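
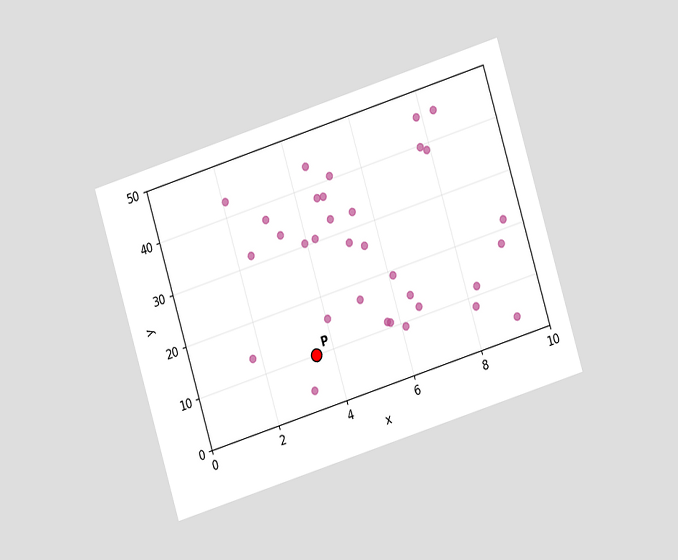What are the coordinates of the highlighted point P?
(3.5, 10)

The chart is tilted about 17° counter-clockwise and viewed at a slight angle. Following the gridlines from P to each axis, P sits at (3.5, 10).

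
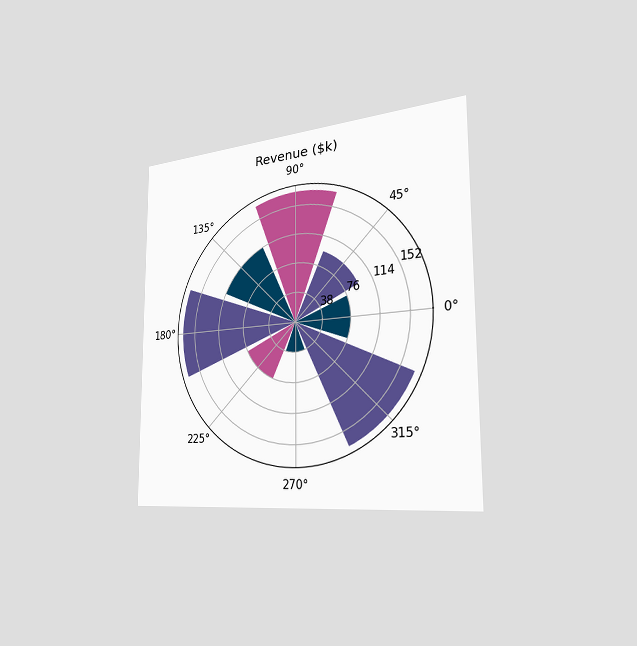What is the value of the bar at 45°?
$95k

The chart is viewed slightly from the right. The bar at 45° reaches $95k on the radial axis.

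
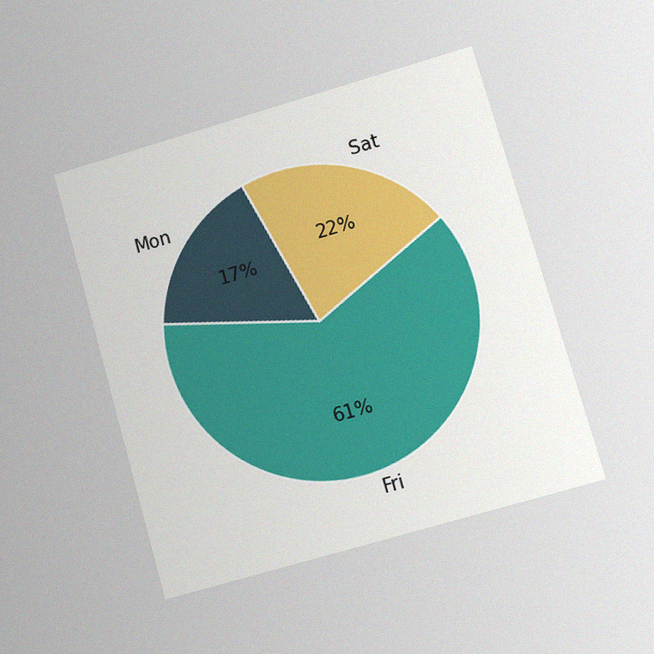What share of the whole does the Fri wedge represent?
The chart is tilted about 16° counter-clockwise and viewed at a slight angle, with some photo noise. The Fri slice takes up 61% of the pie.

61%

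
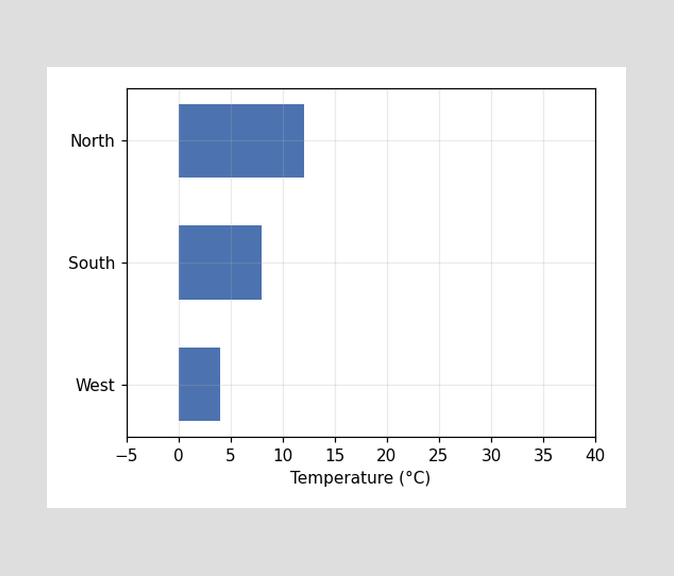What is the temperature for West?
Reading along the chart's x-axis, the West bar reaches 4°C.

4°C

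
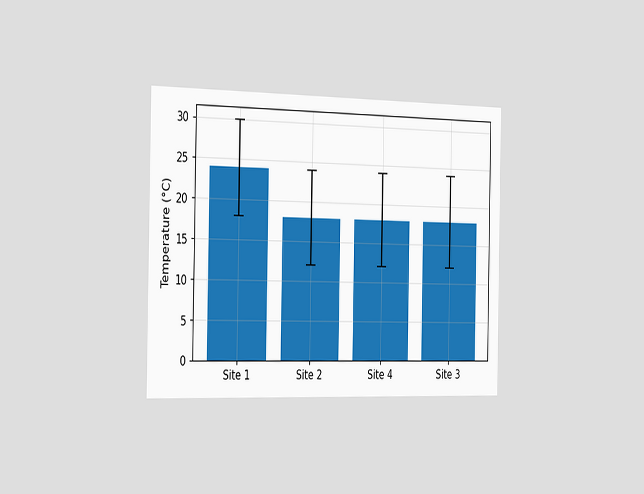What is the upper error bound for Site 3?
24°C

The chart is viewed slightly from the left. The Site 3 bar's upper whisker reaches 24°C.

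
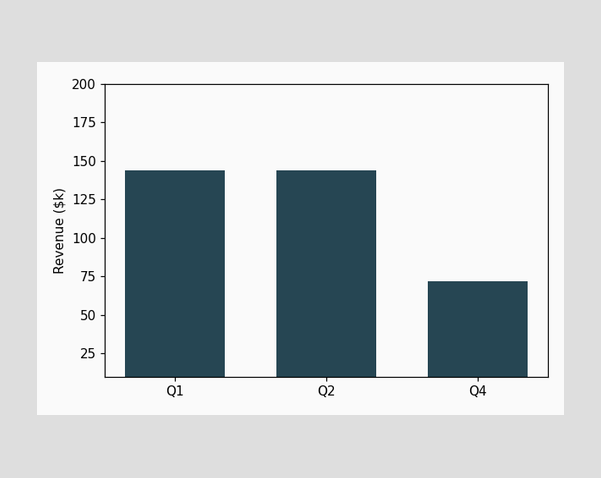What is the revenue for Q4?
$72k

Reading along the chart's y-axis, the Q4 bar reaches $72k.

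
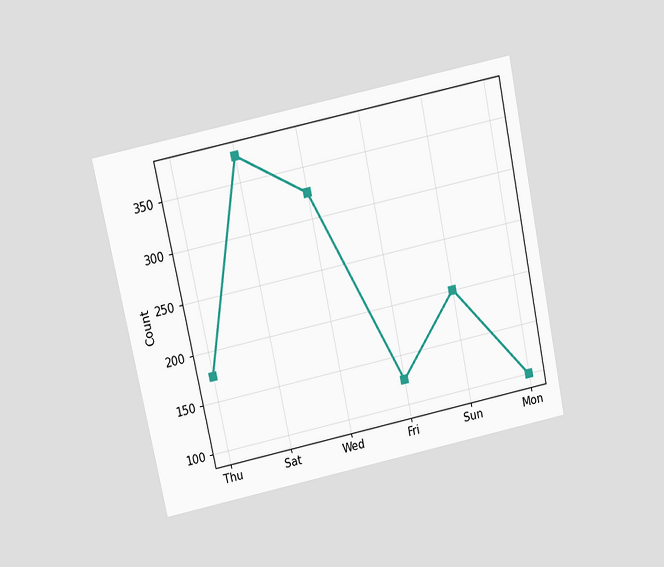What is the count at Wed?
325

The chart is tilted about 12° counter-clockwise and viewed slightly from above. At Wed, the line is at 325.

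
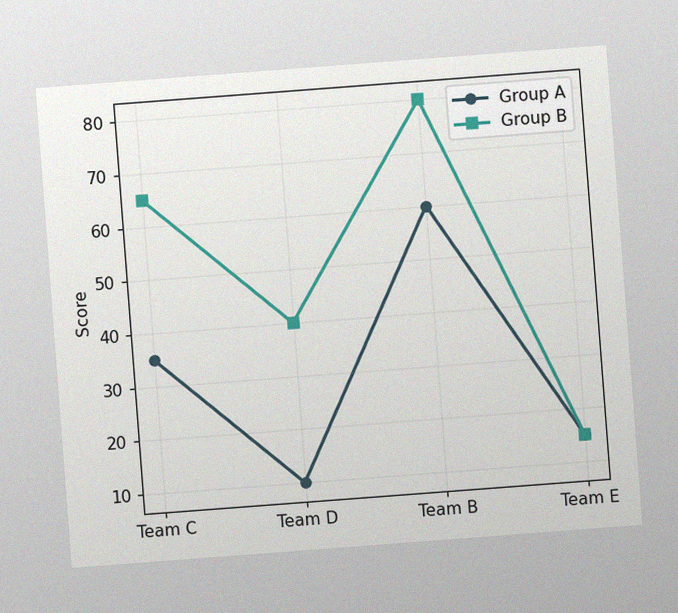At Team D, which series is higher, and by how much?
The chart is tilted about 4° counter-clockwise, with some photo noise. At Team D, Group B sits above the other line by 30.

Group B, by 30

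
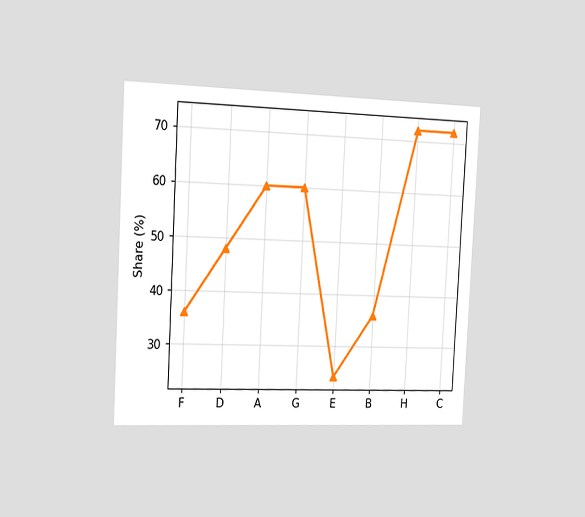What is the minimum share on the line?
24%

The chart is tilted about 3° clockwise and viewed slightly from the left. The lowest point is at E, and reading across to the y-axis gives 24%.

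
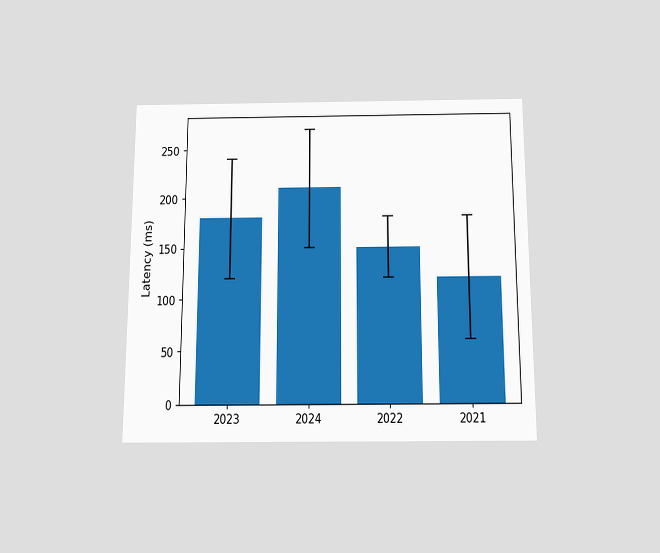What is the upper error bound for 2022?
180ms

The chart is viewed slightly from below. The 2022 bar's upper whisker reaches 180ms.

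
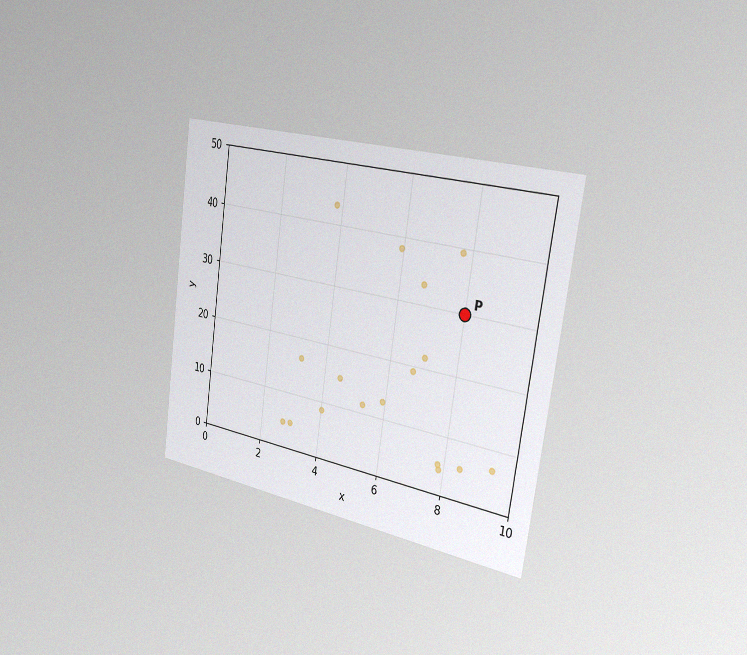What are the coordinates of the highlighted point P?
The chart is tilted about 8° clockwise and viewed slightly from the right, with some photo noise. Following the gridlines from P to each axis, P sits at (8, 30).

(8, 30)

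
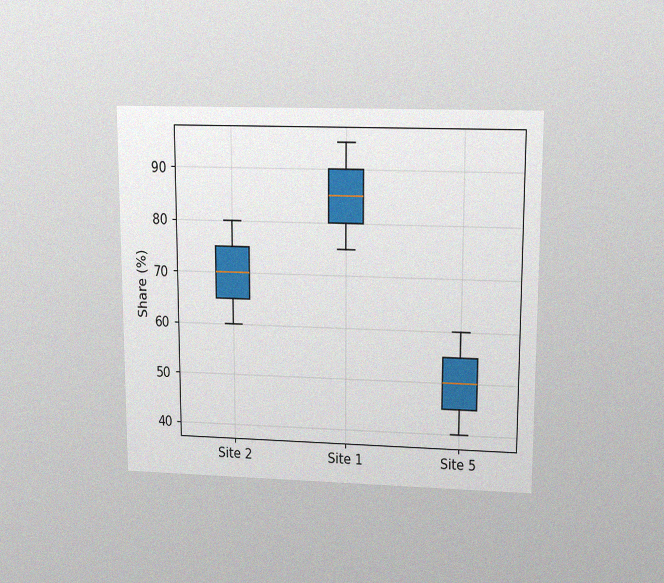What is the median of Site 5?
The chart is viewed slightly from above, with some photo noise. The median line in the Site 5 box sits at 50%.

50%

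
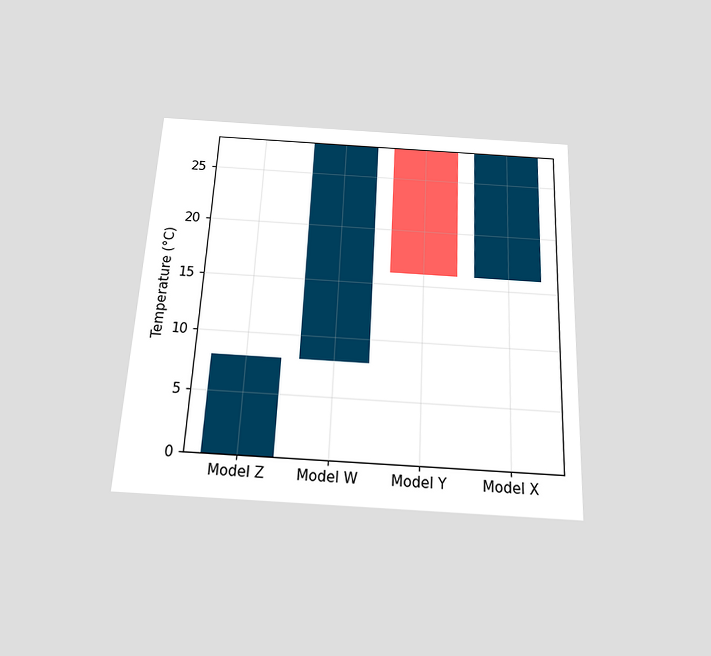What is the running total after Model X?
The chart is tilted about 3° clockwise and viewed slightly from below. After Model X the running total reaches 28°C.

28°C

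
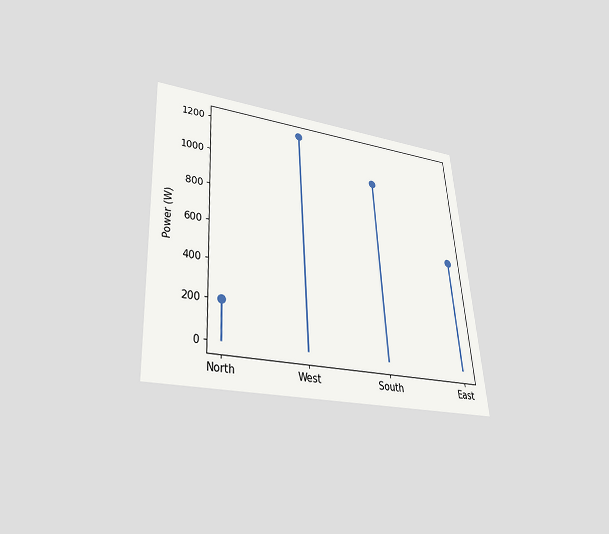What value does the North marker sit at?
200W

The chart is tilted about 4° counter-clockwise and viewed slightly from below. The North marker sits at 200W.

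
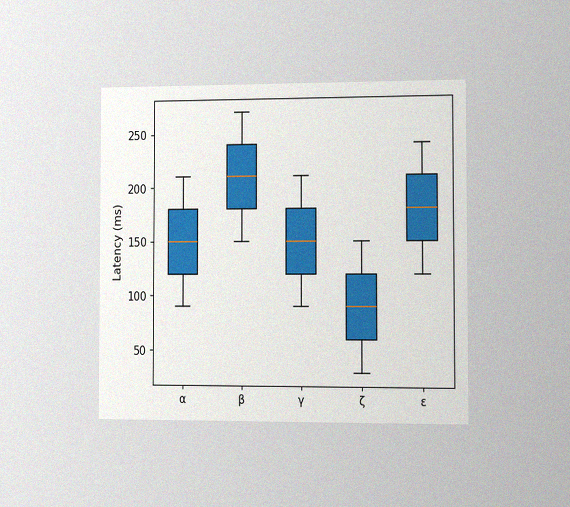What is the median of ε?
180ms

The chart is viewed slightly from the right, with some photo noise. The median line in the ε box sits at 180ms.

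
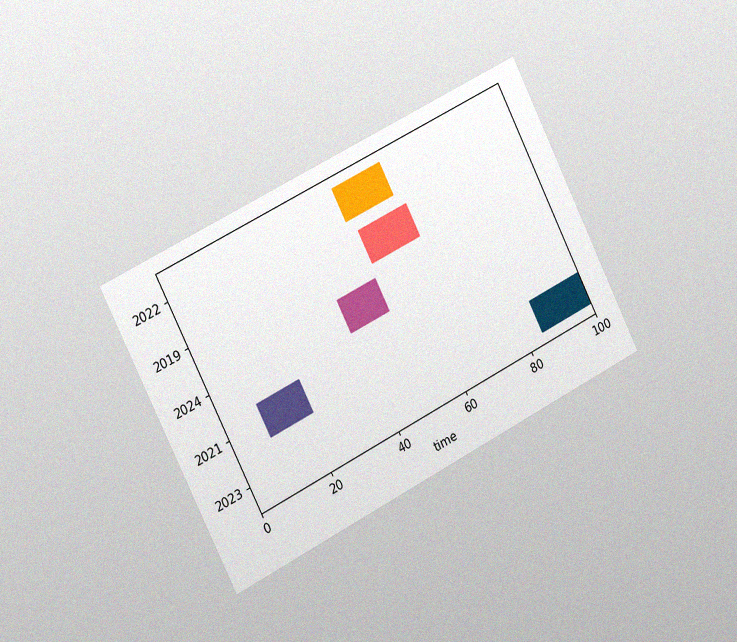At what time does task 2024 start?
The chart is tilted about 27° counter-clockwise and viewed slightly from the left, with some photo noise. The 2024 bar begins at t=39.

39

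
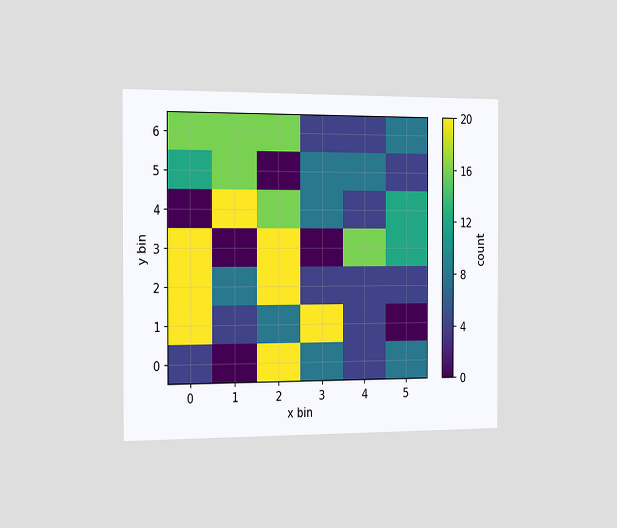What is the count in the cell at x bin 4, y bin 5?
The chart is viewed slightly from the left. Matching the cell (4, 5) against the colorbar gives 8.

8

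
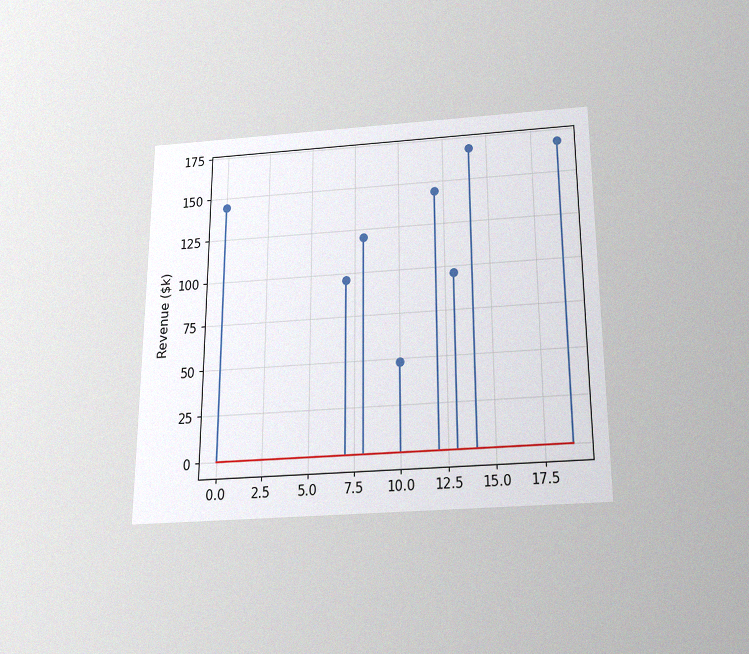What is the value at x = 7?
The chart is viewed slightly from below, with some photo noise. The stem at x=7 reaches $96k.

$96k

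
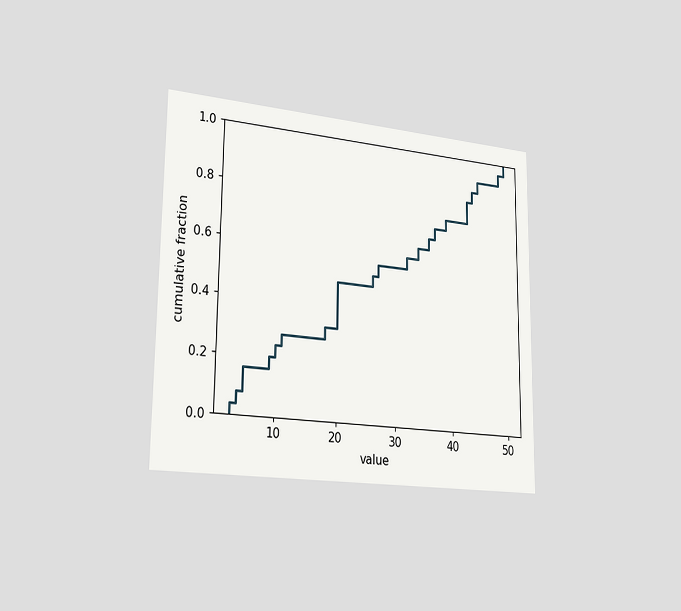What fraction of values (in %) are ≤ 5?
16%

The chart is viewed slightly from the left. At x=5 the ECDF step is at 16%.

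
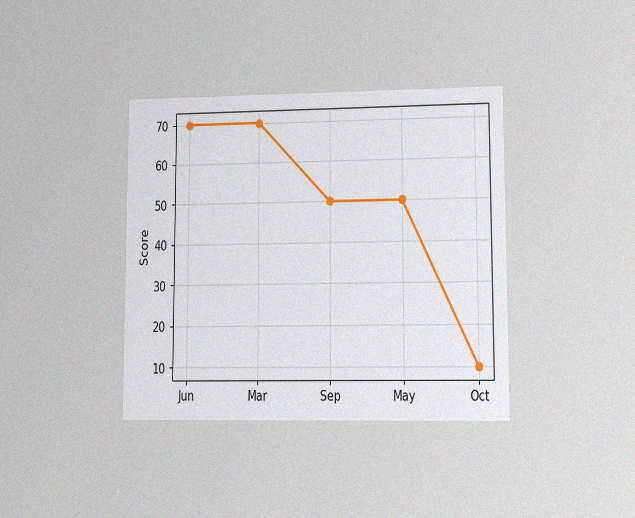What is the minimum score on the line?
The chart is viewed at a slight angle, with some photo noise. The lowest point is at Oct, and reading across to the y-axis gives 10.

10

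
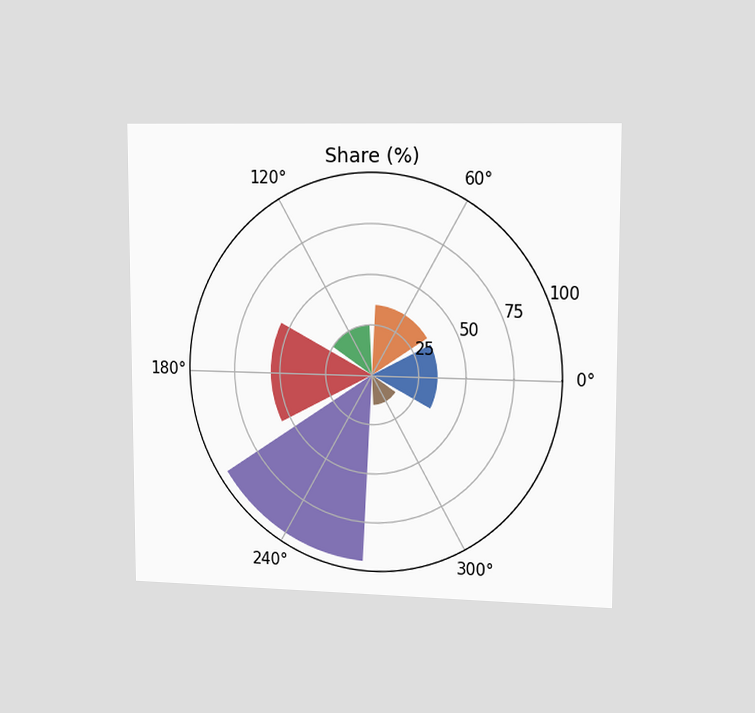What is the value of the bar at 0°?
35%

The chart is viewed slightly from the right. The bar at 0° reaches 35% on the radial axis.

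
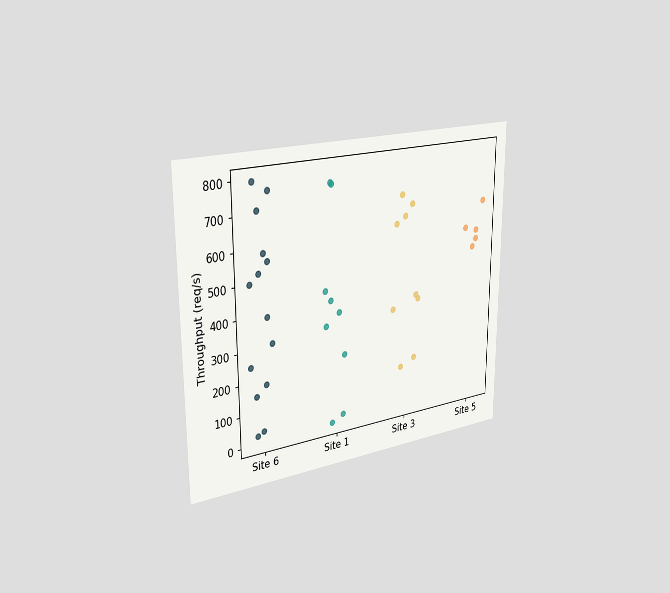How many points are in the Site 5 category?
The chart is viewed slightly from the left. Counting the markers in the Site 5 column gives 5.

5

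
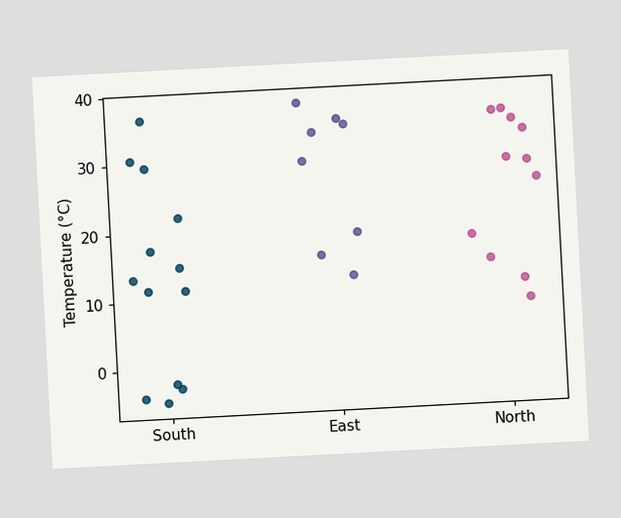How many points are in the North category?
11

The chart is tilted about 3° counter-clockwise. Counting the markers in the North column gives 11.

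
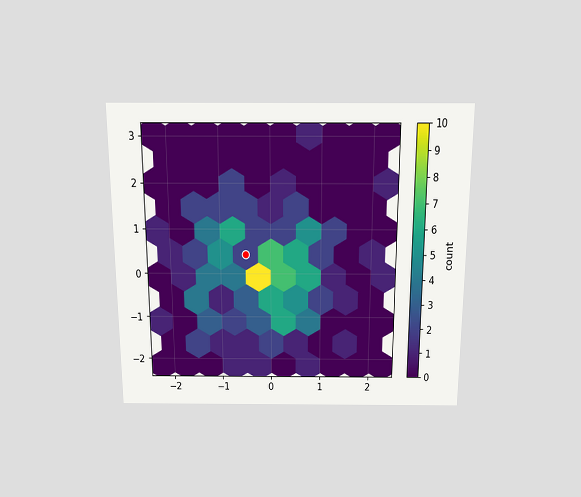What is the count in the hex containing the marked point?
The chart is viewed slightly from above. The marked hex reads 2 on the colorbar.

2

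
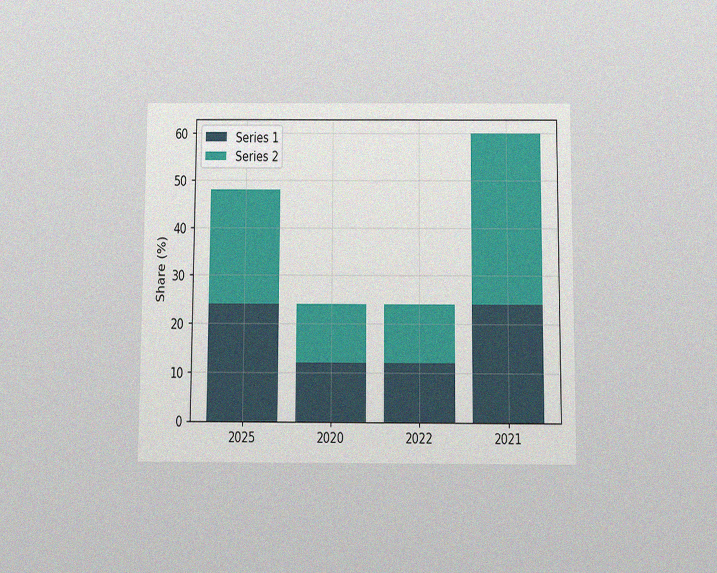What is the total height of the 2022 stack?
24%

The chart is viewed slightly from below, with some photo noise. The 2022 stack's top reaches 24% on the y-axis.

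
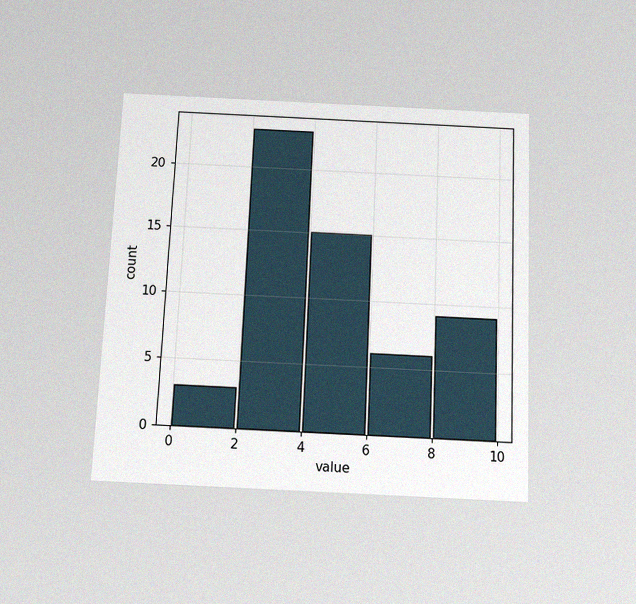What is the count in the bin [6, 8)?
The chart is tilted about 3° clockwise and viewed slightly from below, with some photo noise. The [6, 8) bin has height 6.

6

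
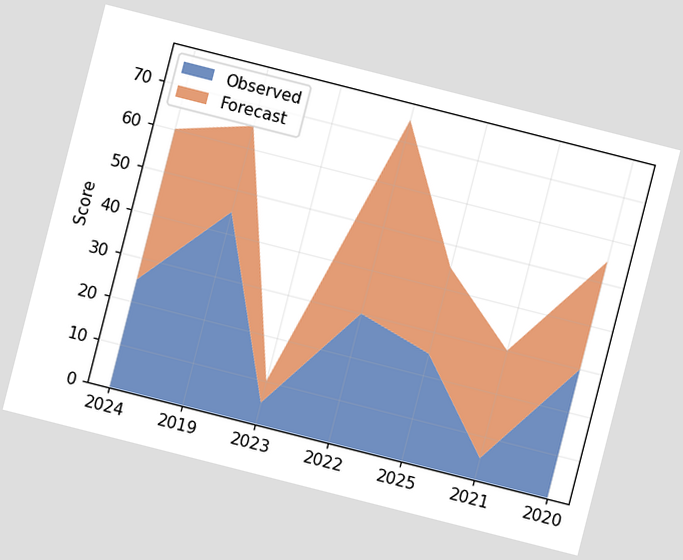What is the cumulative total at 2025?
The chart is tilted about 14° clockwise. The stacked total at 2025 reaches 45.

45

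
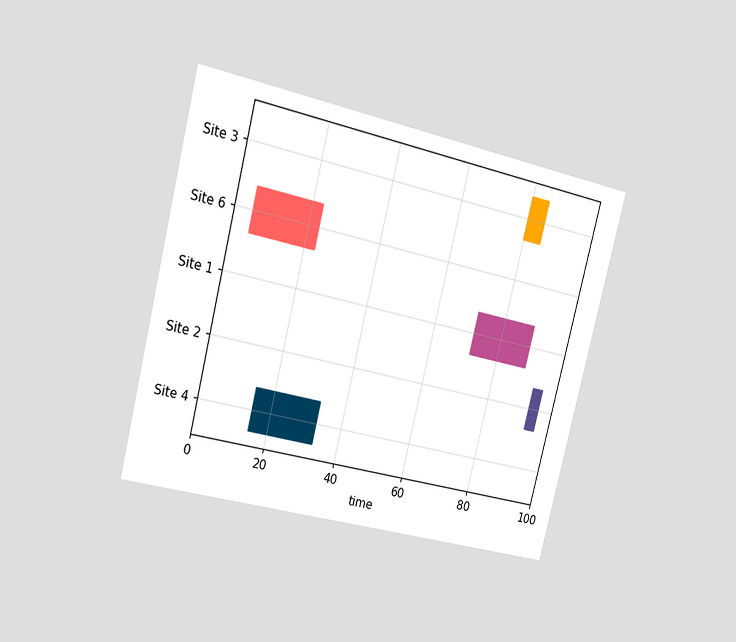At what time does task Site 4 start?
15

The chart is tilted about 14° clockwise and viewed slightly from the left. The Site 4 bar begins at t=15.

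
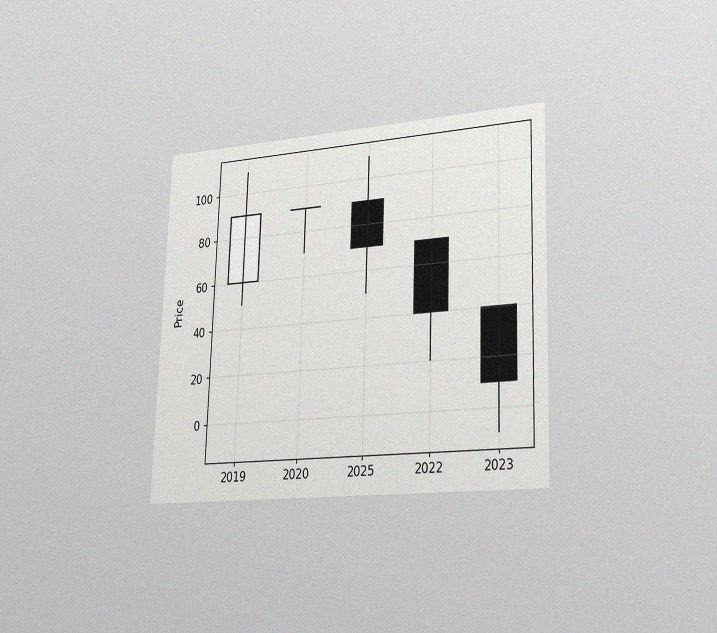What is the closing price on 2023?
10

The chart is viewed slightly from the right, with some photo noise. The 2023 candle closes at 10.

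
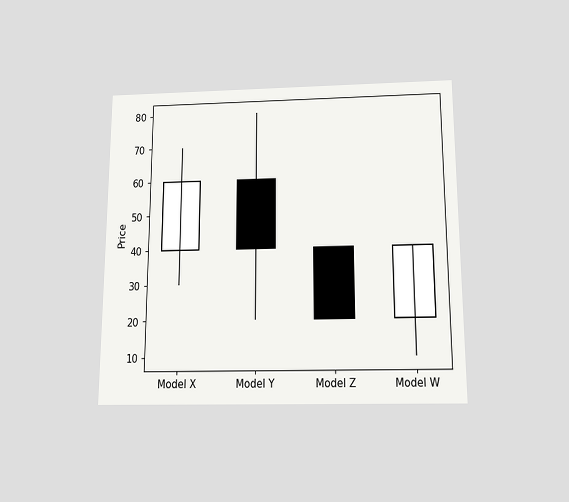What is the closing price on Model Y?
40

The chart is viewed slightly from below. The Model Y candle closes at 40.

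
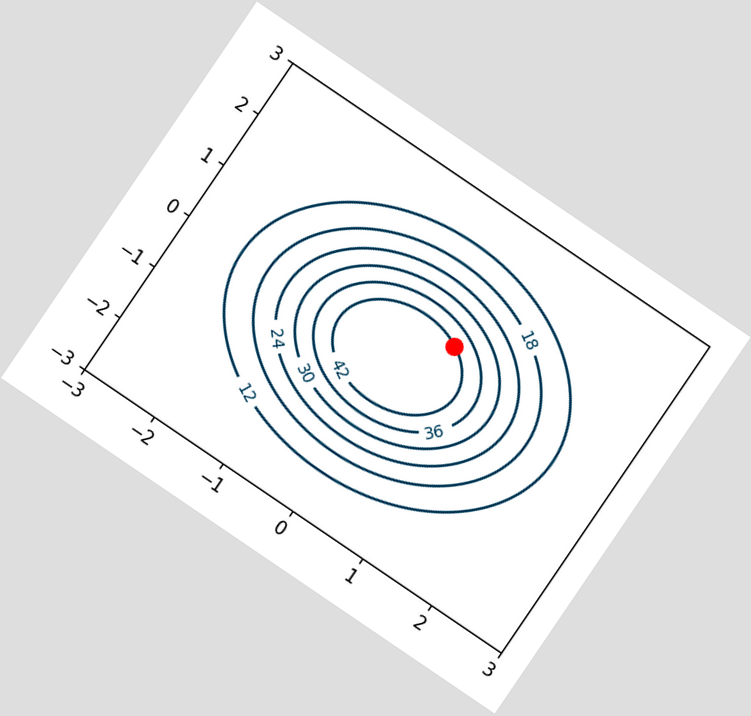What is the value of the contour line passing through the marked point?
42

The chart is tilted about 34° clockwise. The marked point sits on the contour labelled 42.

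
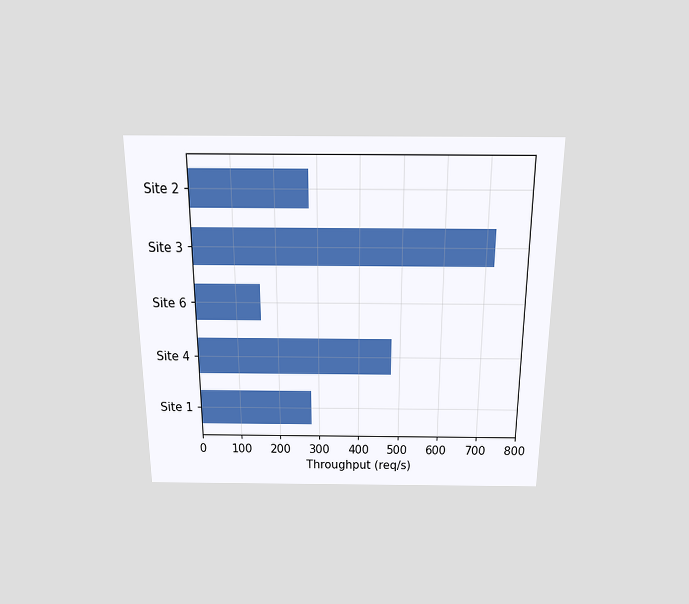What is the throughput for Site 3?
720req/s

The chart is viewed slightly from above. Reading along the chart's x-axis, the Site 3 bar reaches 720req/s.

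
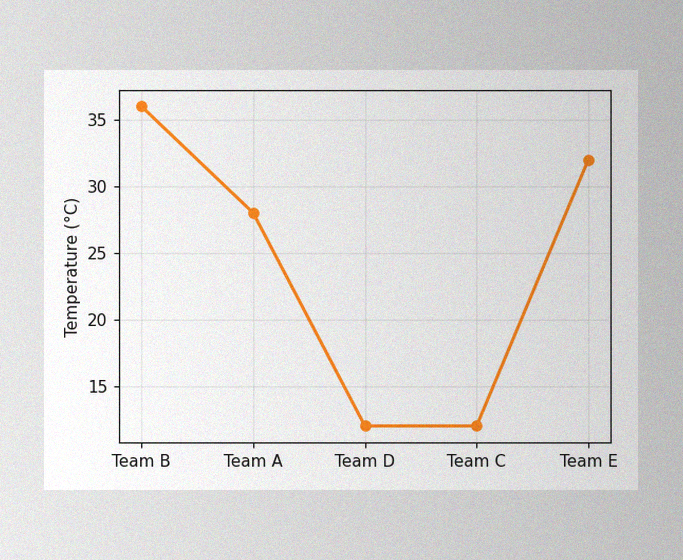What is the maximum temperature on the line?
36°C

The image has some photo noise and uneven lighting. The highest point is at Team B, and reading across to the y-axis gives 36°C.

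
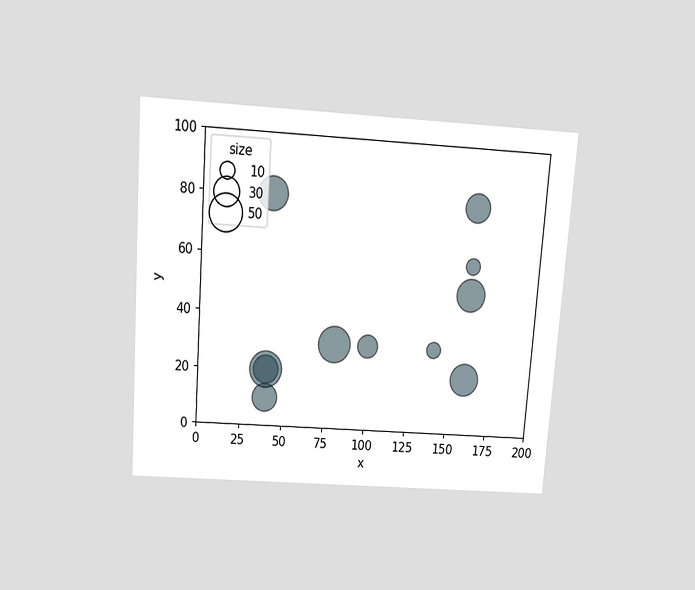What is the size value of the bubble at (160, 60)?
The chart is tilted about 4° clockwise and viewed slightly from above. Matching the bubble at (160, 60) against the size legend gives 10.

10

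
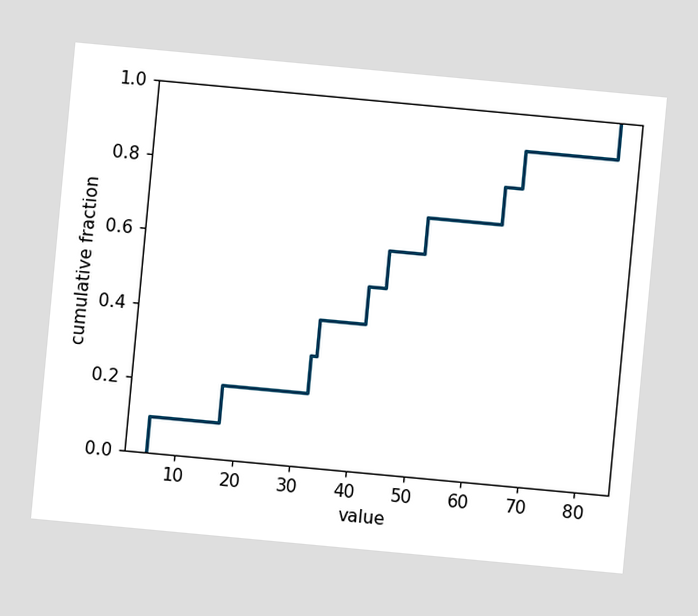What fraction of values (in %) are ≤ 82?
100%

The chart is tilted about 5° clockwise. At x=82 the ECDF step is at 100%.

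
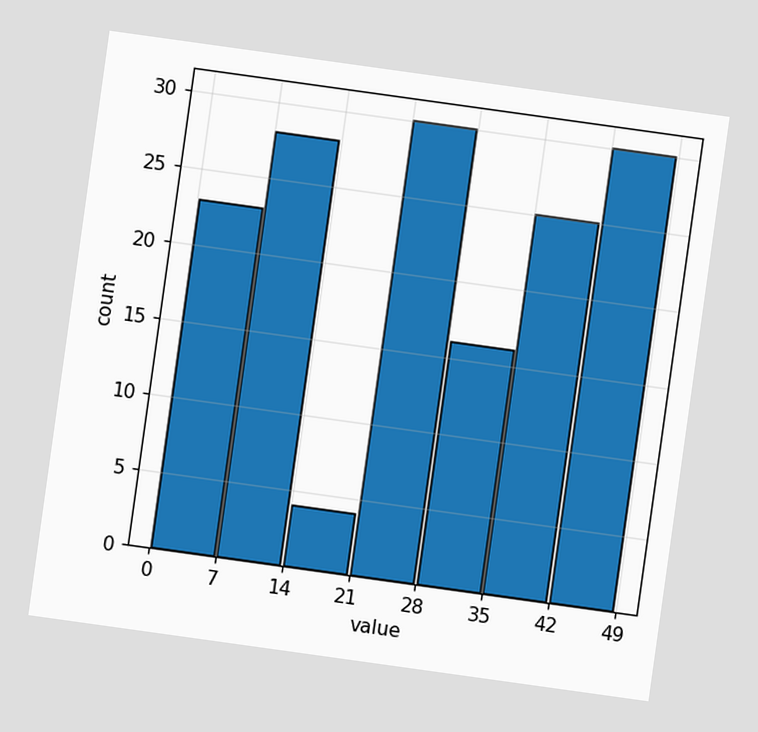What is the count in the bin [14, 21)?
The chart is tilted about 8° clockwise. The [14, 21) bin has height 4.

4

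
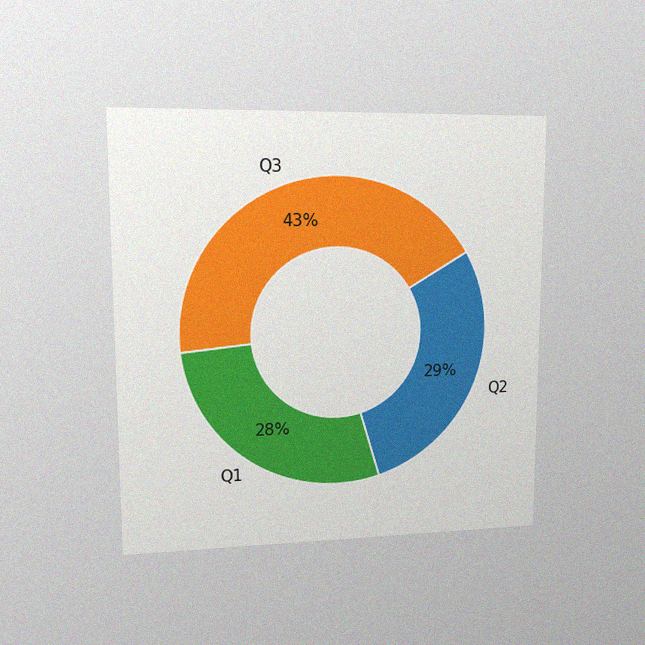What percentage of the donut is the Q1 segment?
The chart is viewed at a slight angle, with some photo noise. The Q1 segment takes up 28% of the ring.

28%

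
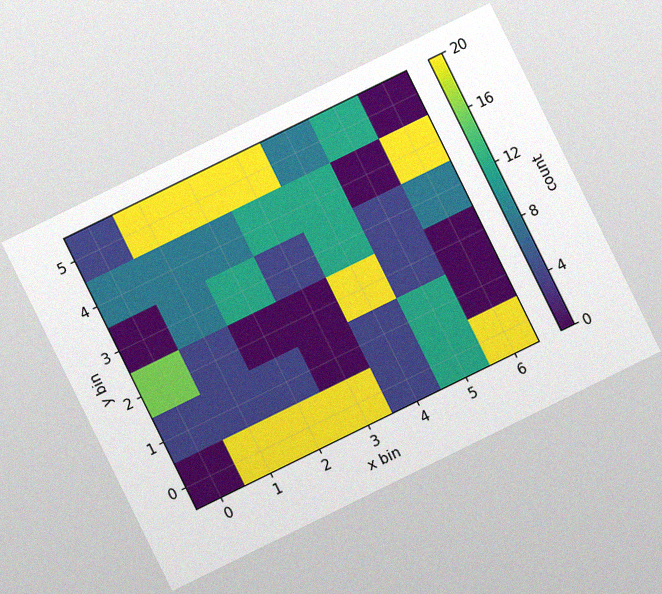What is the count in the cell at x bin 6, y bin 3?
The chart is tilted about 26° counter-clockwise, with some photo noise. Matching the cell (6, 3) against the colorbar gives 8.

8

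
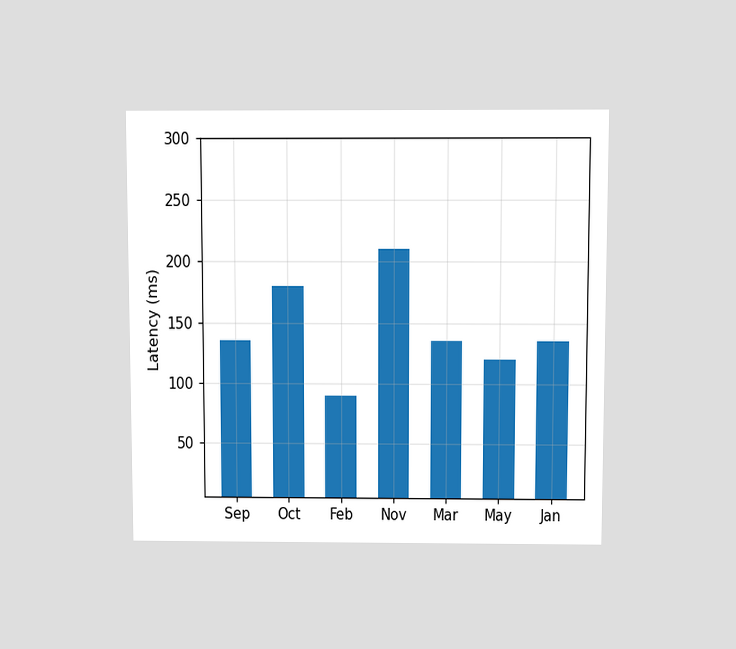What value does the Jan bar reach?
135ms

The chart is viewed slightly from above. Reading along the chart's y-axis, the Jan bar reaches 135ms.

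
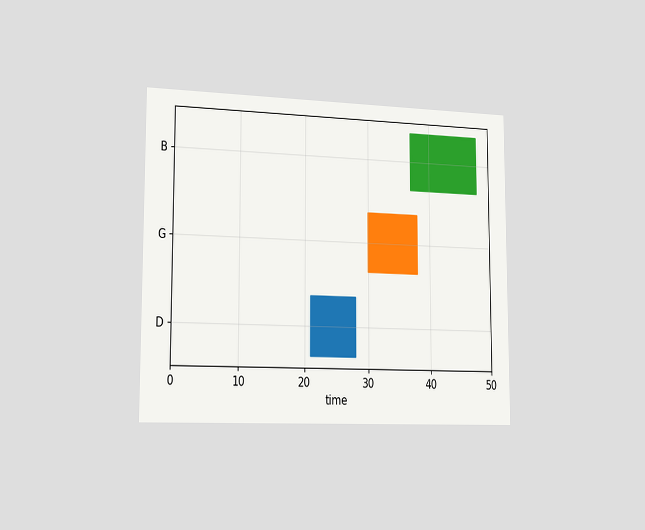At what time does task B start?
37

The chart is viewed slightly from the left. The B bar begins at t=37.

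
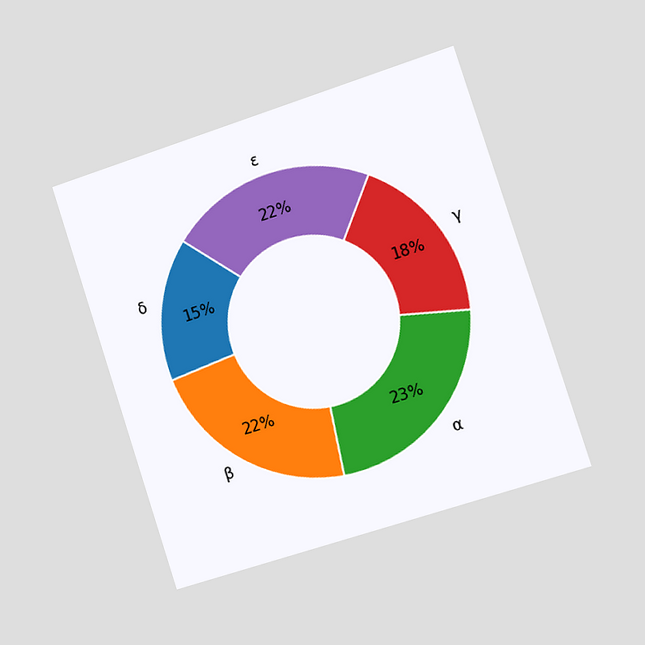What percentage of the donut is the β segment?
The chart is tilted about 18° counter-clockwise and viewed slightly from the right. The β segment takes up 22% of the ring.

22%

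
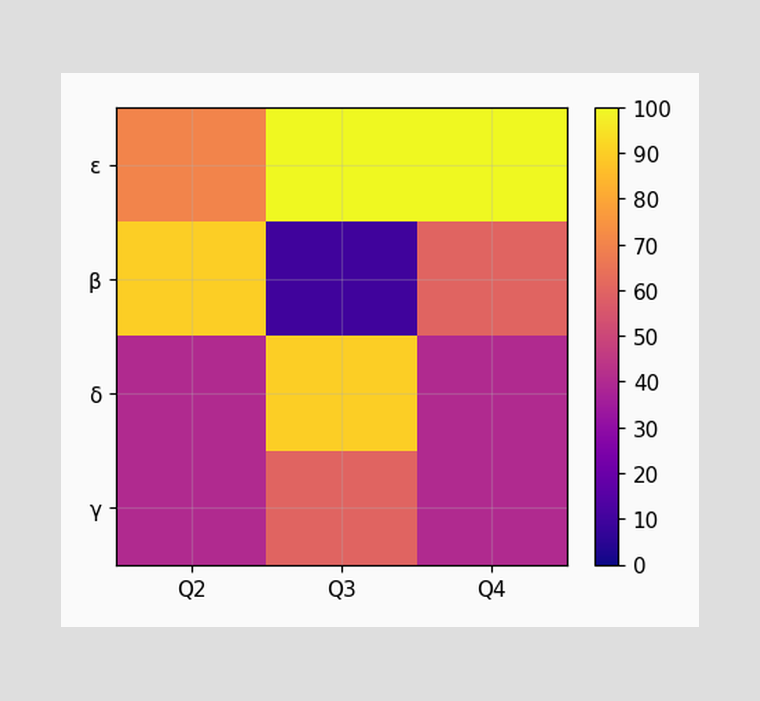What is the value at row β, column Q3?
10

Matching cell (β, Q3) against the colorbar gives 10.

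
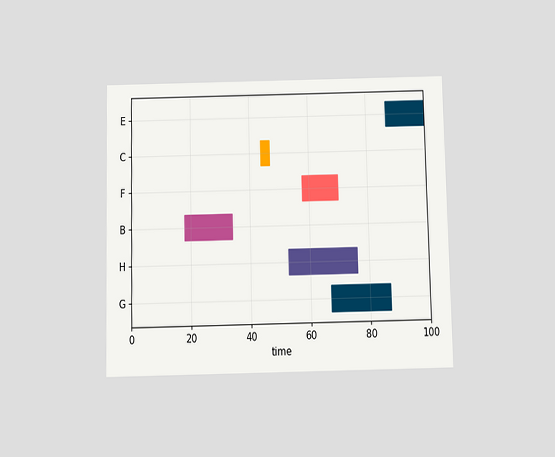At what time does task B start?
18

The chart is viewed slightly from below. The B bar begins at t=18.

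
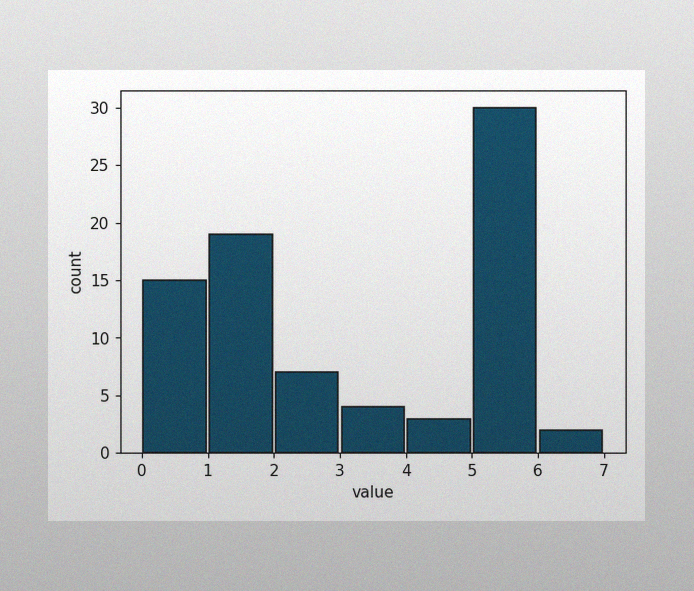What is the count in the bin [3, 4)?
The image has some photo noise and uneven lighting. The [3, 4) bin has height 4.

4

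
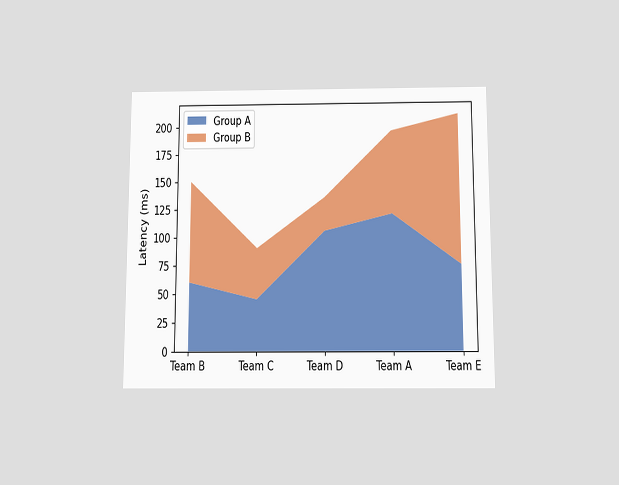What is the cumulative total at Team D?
135ms

The chart is viewed slightly from below. The stacked total at Team D reaches 135ms.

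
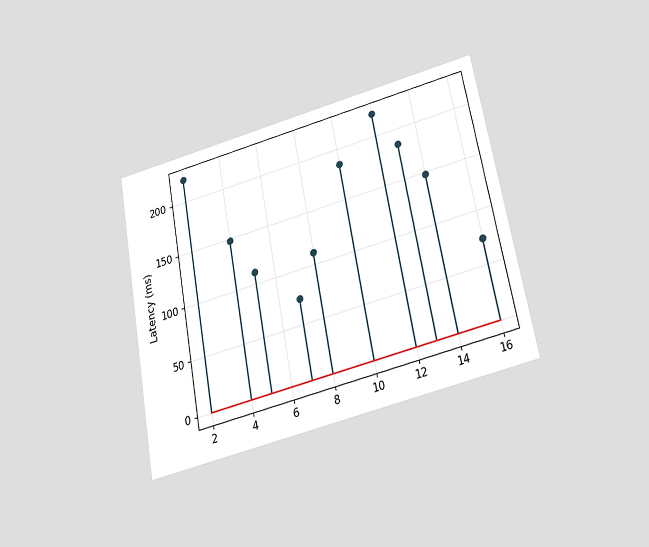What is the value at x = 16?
The chart is tilted about 10° counter-clockwise and viewed slightly from below. The stem at x=16 reaches 74ms.

74ms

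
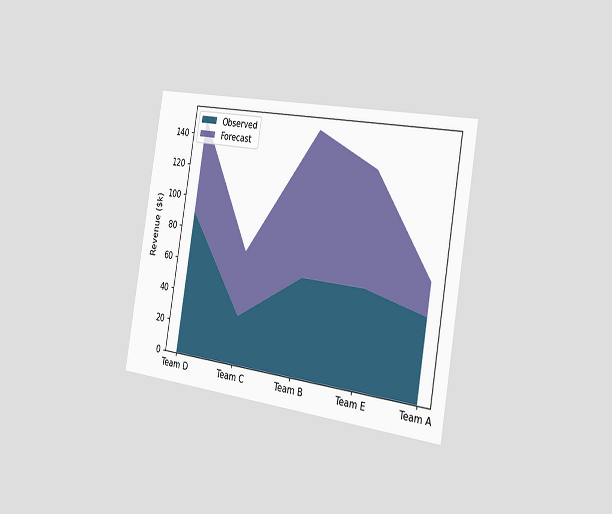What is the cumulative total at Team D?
The chart is tilted about 9° clockwise and viewed slightly from the right. The stacked total at Team D reaches $150k.

$150k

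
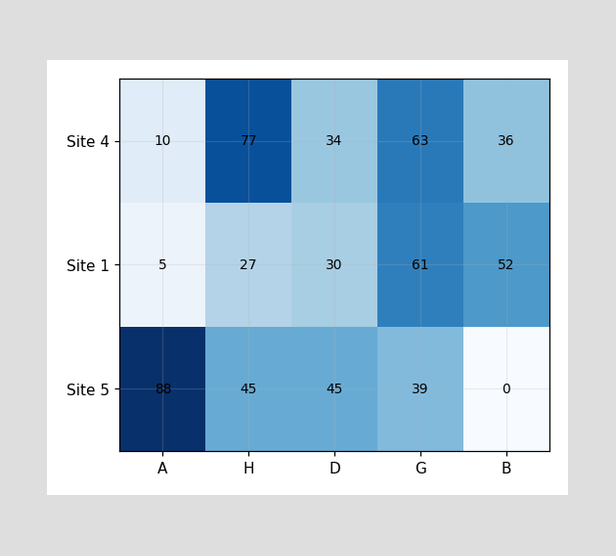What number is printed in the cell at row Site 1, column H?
27

The (Site 1, H) cell reads 27.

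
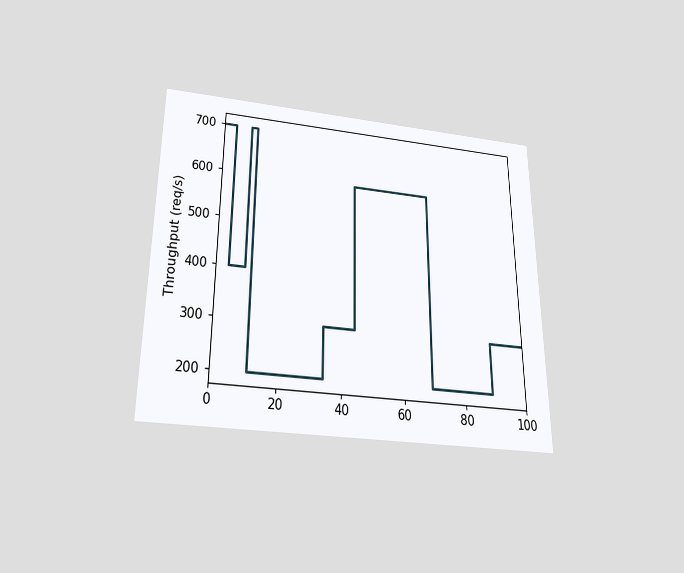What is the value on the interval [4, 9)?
The chart is viewed slightly from below. On [4, 9) the step sits at 400req/s.

400req/s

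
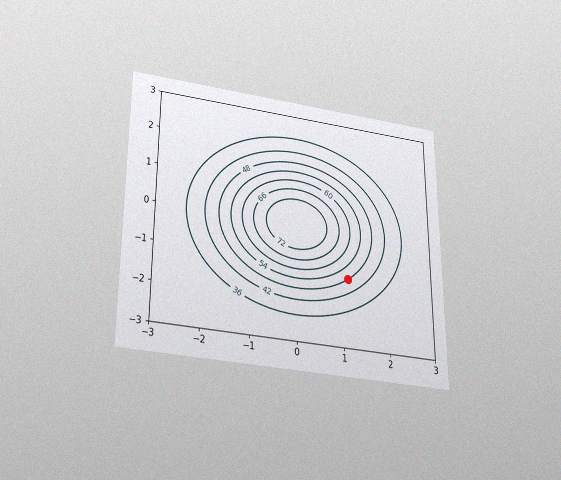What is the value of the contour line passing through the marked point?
48

The chart is viewed slightly from below, with some photo noise. The marked point sits on the contour labelled 48.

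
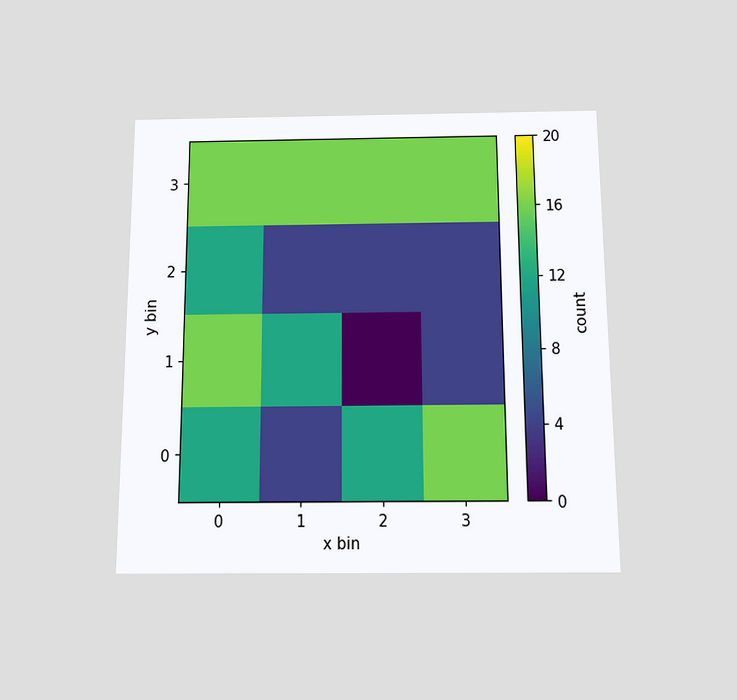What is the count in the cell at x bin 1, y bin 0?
The chart is viewed slightly from below. Matching the cell (1, 0) against the colorbar gives 4.

4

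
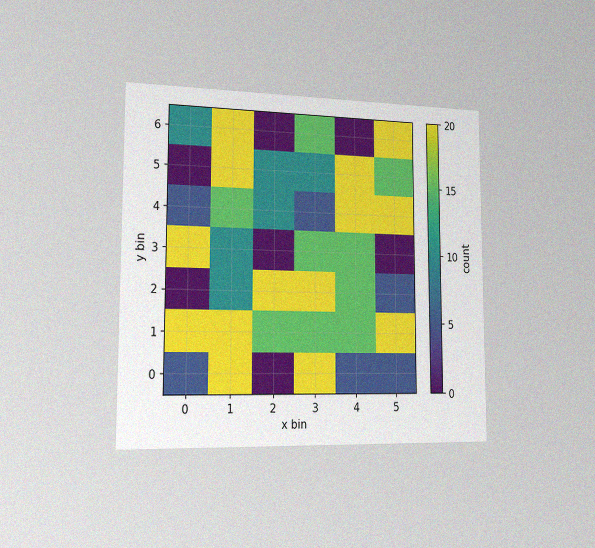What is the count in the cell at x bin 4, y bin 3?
15

The chart is viewed slightly from the left, with some photo noise. Matching the cell (4, 3) against the colorbar gives 15.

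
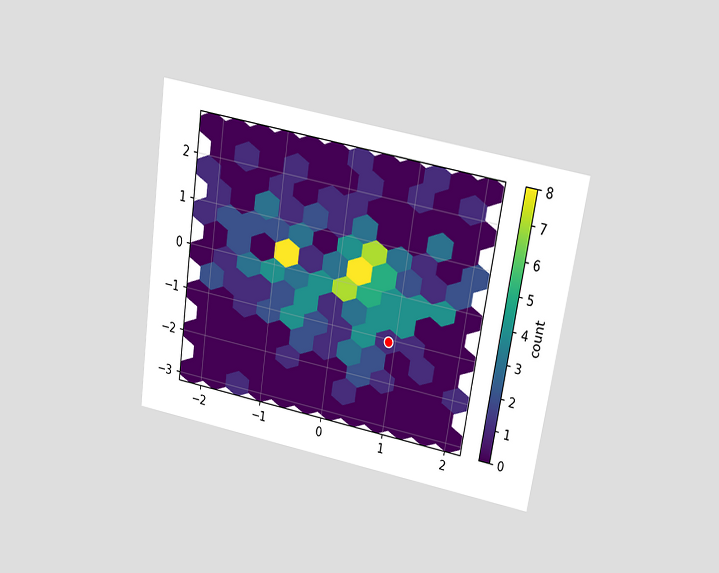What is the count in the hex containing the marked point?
The chart is tilted about 9° clockwise and viewed slightly from above. The marked hex reads 1 on the colorbar.

1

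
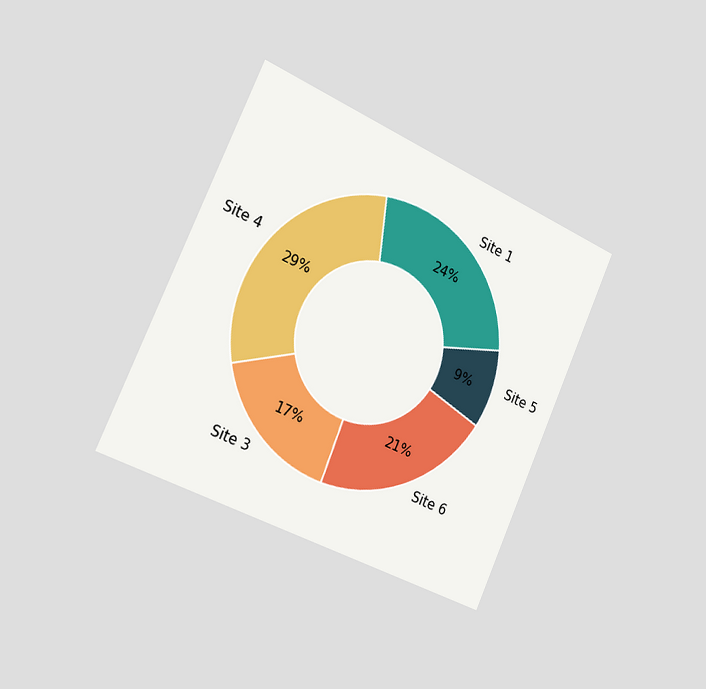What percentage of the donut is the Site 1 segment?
The chart is tilted about 24° clockwise and viewed slightly from the left. The Site 1 segment takes up 24% of the ring.

24%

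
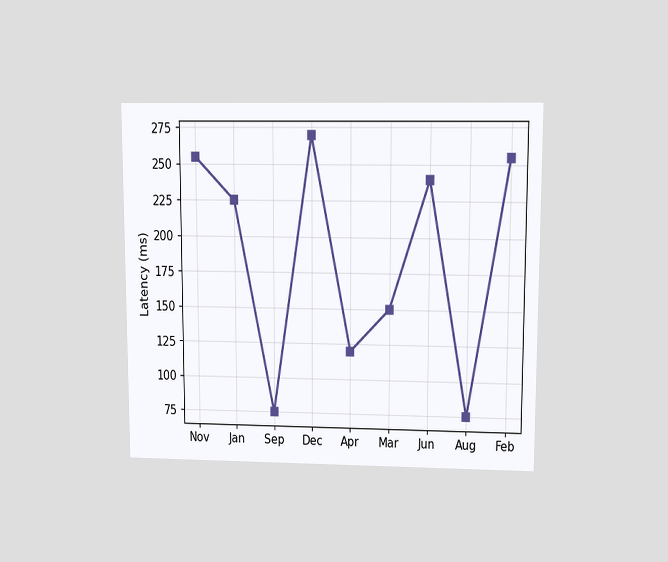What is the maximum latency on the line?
270ms

The chart is viewed at a slight angle. The highest point is at Dec, and reading across to the y-axis gives 270ms.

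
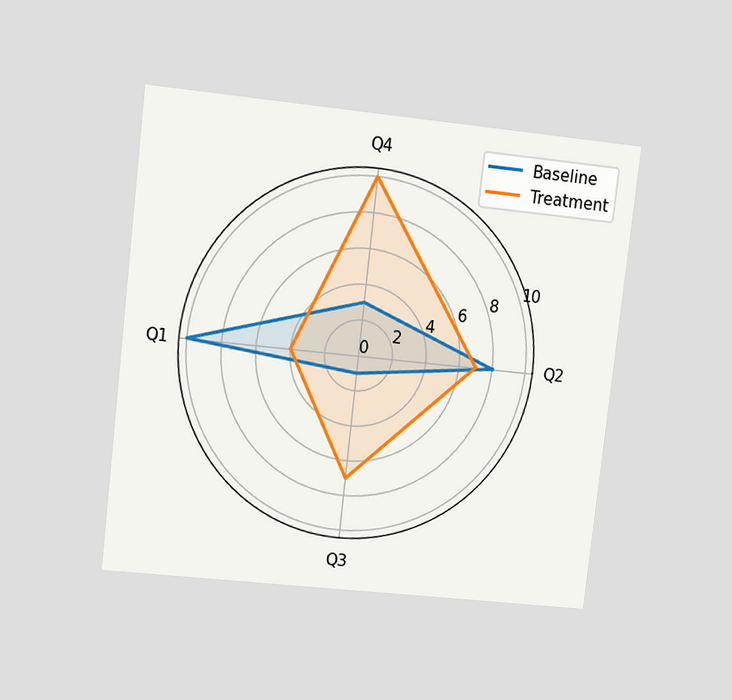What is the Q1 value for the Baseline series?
The chart is tilted about 6° clockwise and viewed at a slight angle. On the Q1 axis, Baseline reaches 10.

10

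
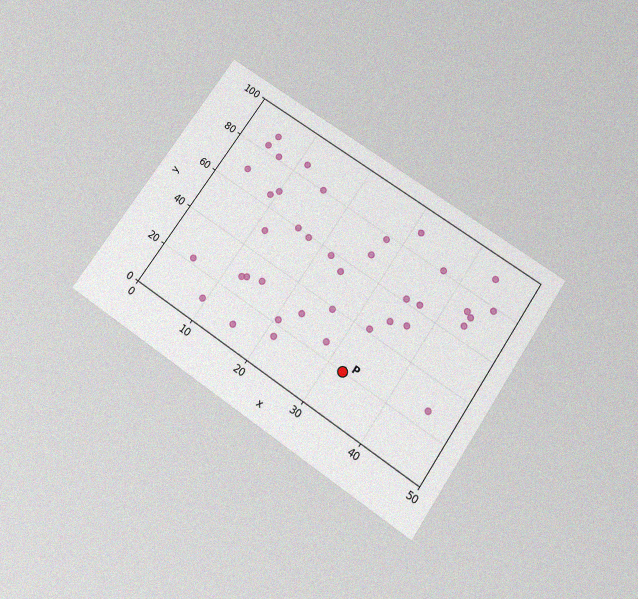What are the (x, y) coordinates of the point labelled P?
(32.5, 20)

The chart is tilted about 34° clockwise and viewed slightly from below, with some photo noise. Following the gridlines from P to each axis, P sits at (32.5, 20).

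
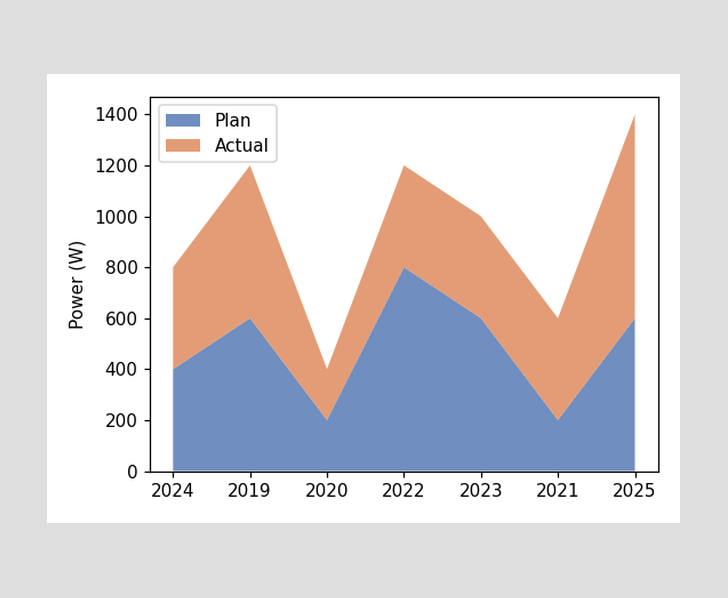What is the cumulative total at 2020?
The stacked total at 2020 reaches 400W.

400W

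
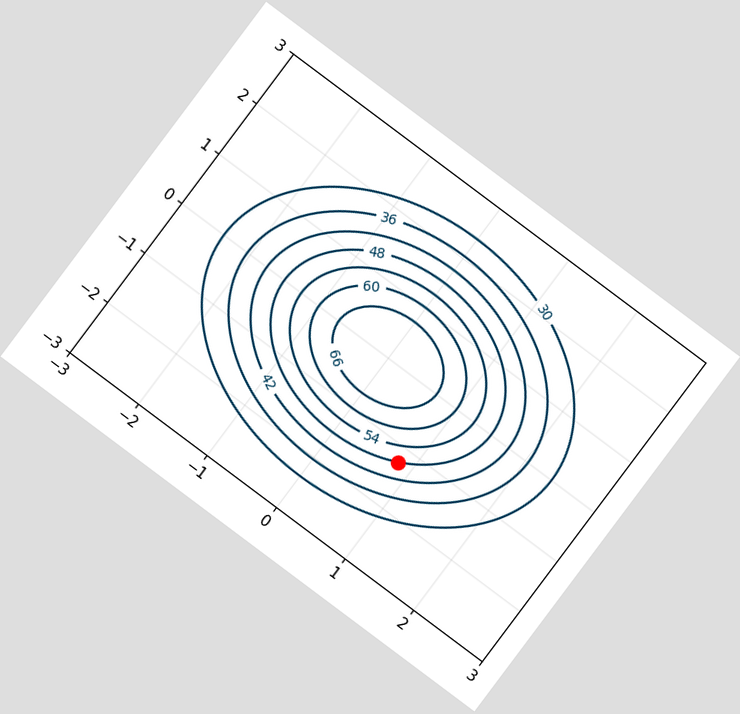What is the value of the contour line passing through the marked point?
The chart is tilted about 37° clockwise. The marked point sits on the contour labelled 48.

48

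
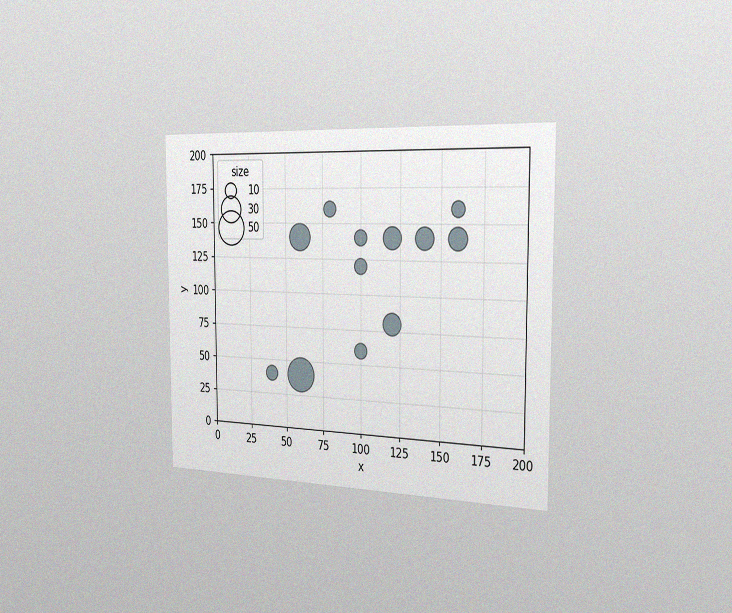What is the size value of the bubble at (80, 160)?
The chart is viewed slightly from the right, with some photo noise. Matching the bubble at (80, 160) against the size legend gives 10.

10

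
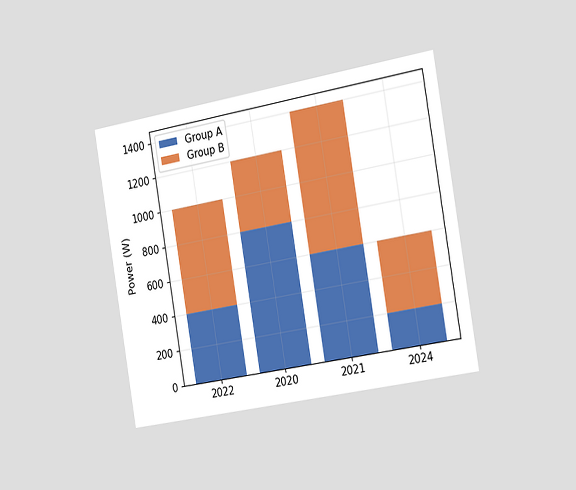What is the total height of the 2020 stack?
1200W

The chart is tilted about 10° counter-clockwise and viewed slightly from the right. The 2020 stack's top reaches 1200W on the y-axis.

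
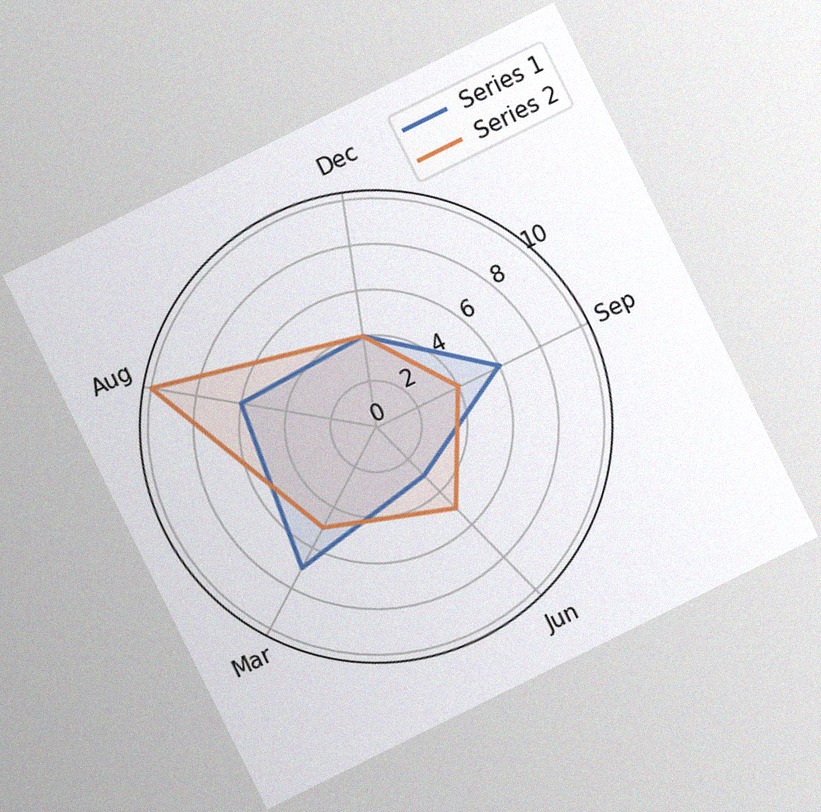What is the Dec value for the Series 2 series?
The chart is tilted about 26° counter-clockwise, with some photo noise. On the Dec axis, Series 2 reaches 4.

4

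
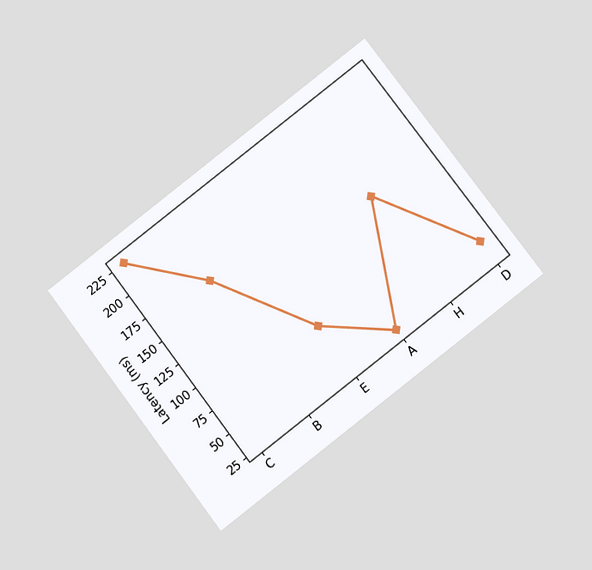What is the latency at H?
135ms

The chart is tilted about 37° counter-clockwise and viewed at a slight angle. At H, the line is at 135ms.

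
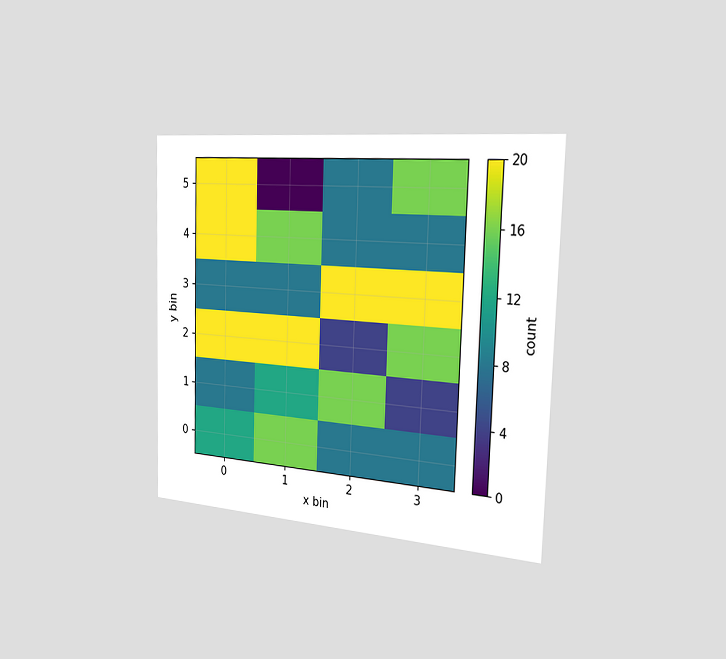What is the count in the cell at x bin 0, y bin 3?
The chart is viewed slightly from the right. Matching the cell (0, 3) against the colorbar gives 8.

8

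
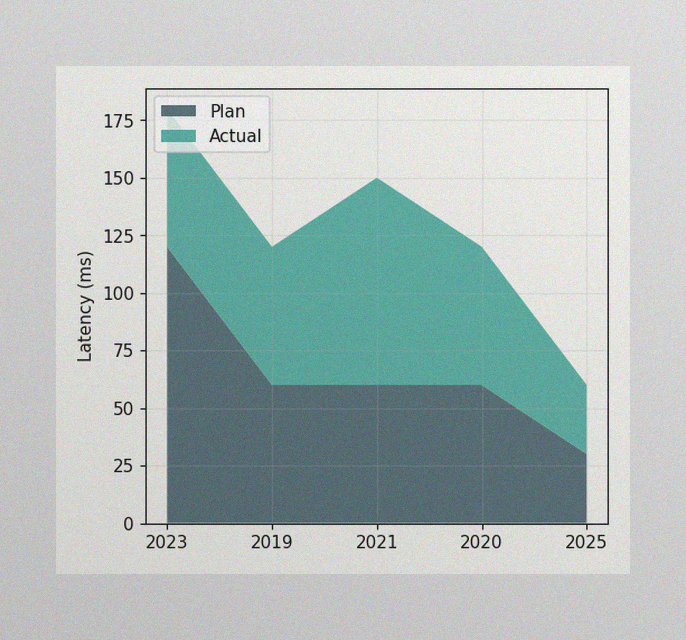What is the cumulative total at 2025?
60ms

The image has some photo noise and uneven lighting. The stacked total at 2025 reaches 60ms.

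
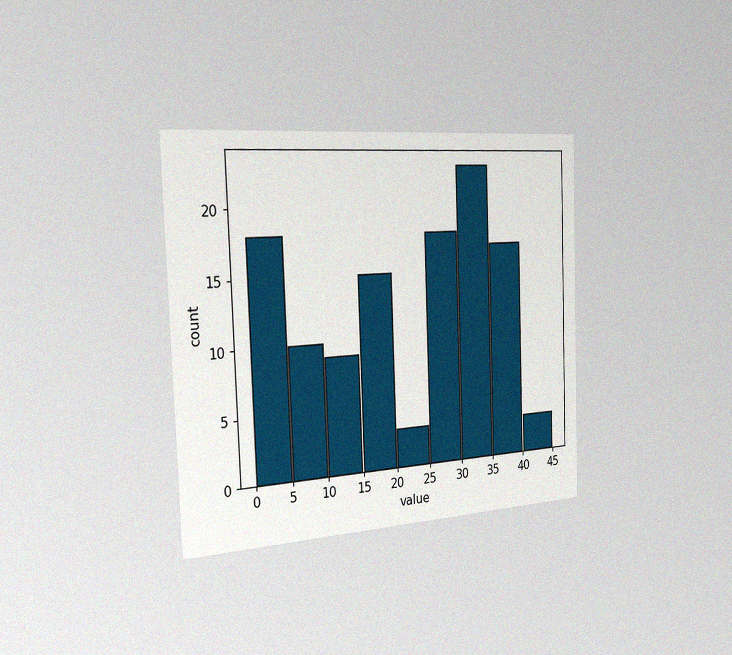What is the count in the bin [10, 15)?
The chart is tilted about 2° counter-clockwise and viewed slightly from the left, with some photo noise. The [10, 15) bin has height 9.

9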